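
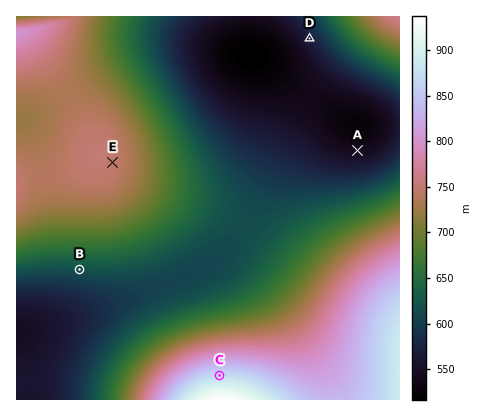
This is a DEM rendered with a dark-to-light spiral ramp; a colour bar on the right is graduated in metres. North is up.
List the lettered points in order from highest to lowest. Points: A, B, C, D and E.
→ C E B D A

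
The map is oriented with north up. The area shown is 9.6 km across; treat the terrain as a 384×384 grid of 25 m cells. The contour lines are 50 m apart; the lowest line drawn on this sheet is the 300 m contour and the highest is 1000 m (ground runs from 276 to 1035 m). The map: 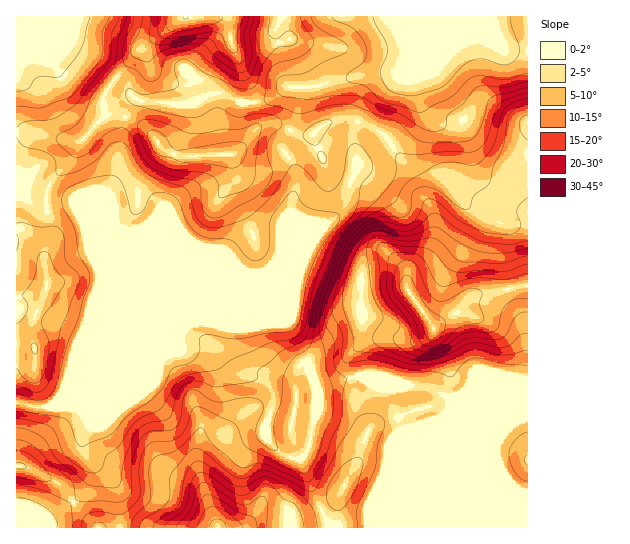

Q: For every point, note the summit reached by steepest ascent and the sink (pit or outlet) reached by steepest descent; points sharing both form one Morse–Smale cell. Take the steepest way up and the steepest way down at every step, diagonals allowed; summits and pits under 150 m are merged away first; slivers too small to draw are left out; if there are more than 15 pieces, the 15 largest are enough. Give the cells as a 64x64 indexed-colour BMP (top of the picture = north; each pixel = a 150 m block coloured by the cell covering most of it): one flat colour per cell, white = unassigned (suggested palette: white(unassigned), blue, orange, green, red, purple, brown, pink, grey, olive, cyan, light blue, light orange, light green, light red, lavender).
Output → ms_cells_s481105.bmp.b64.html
<image width="64" height="64" href="data:image/bmp;base64,Qk12CAAAAAAAAHYAAAAoAAAAQAAAAEAAAAABAAQAAAAAAAAIAAATCwAAEwsAABAAAAAAAAAA////ALR3HwAOf/8ALKAsACgn1gC9Z5QAS1aMAMJ34wB/f38AIr28AM++FwDox64AeLv/AIrfmACWmP8A1bDFAEREREREREMzMzMzMzMzMzMzMzMzMzMzMzMzMxERERERREREREREQzMzMzMzMzMzMzMzMzMzMzMzMzMzERERERFERERERERDMzMzMzMzMzMzMzMzMzMzMzMzMzMREREREUREREREREMzMzMzMzMzMzMzMzMzMzMzMzMzMxERERERREREREREQzMzMzMzMzMzMzMzMzMzMzMzMzMzERERERFEREREREQzMzMzMzMzMzMzMzMzMzMzMzMzMzMREREREURERERERDMzMzMzMzMzMzMzMzMzMzMzMzMzMxERERERREREREQzMzMzMzMzMzMzMzMzMzMzMzMzMzMzERERERFEREREQzMzMzMzMzMzMzMzMzMzMzMzMzMzMzMREREREURERERDMzMzMzMzMzMzMzMxETMzMzMzMzMzMxERERERRERERDMzMzMzMzMzMzMzMxEREzMzMzMzMzMzERERERFEREREQzMzMzMzMzMzMzMxERETMzMzMzMzMzMREREREURERERDMzMzMzMzMzMzMzERERMzMzMzMzMzMxERERERREREREMzMzMzMzMzMzMzMREREzMzMzMzMzMzERERERFEREREMzMzMzMzMzMzMzMzERETMzMzMzMzMzMREREREUREQzMzMzMzMzMzMzMzMzMRERMzMzMzMzMzMxERERERREREMzMzMzMzMzMzMzMzMxERETMzMzMzMzMzERERERFEREQzMzMzMzMzMzMzMzMzERERMzMzMzMzMxEREREREUREREMzMzMzMzMzMzMzMzEREREREzMzMRERERERERERREREQjMzMzMzMzMzMzMRERERERERERERERERERERERFERERCIzMzMzMzMzMzMREREREREREREREREREREREREUREREIiETMzMzMzMzMRERERERERERERERERERERERERRERERCIhETMzMzMzMxERERERERERERERERERERERERFEREREIiIRERMzMzMzEREREREREREREREREREREREREURERERCIiERERMzMzMRERERERERERERERERERERERERREREREIiIiIRERMzMRERERERERERERERERERERERERFEREREQiIiIiIREREREREREREREREREREREREREREREURERERCIiIiIiIRERERERERERERERERERERERERERERREREREQiIiIiIiIhERERERERERERERERERERERERERFERERERCIiIiIiIiIhEREREREREREREREREREREREREUREREREIiIiIiIiIiIiERERERERERERERERERERERERREREREQiIiIiIiIiIiIiERERERERERERERERERERERFERERERCIiIiIiIiIiIiIiEREREREREREREREREREREUREREREIiIiIiIiIiIiIiIRERERERERERERERERERERREREREQiIiIiIiIiIiIiIiERERERERERERERERERERFERERERCIiIiIiIiIiIiIiIhEREREREREREREREREREURERERCIiIiIiIiIiIiIiIiIRERERERERERERERERERREREREIiIiIiIiIiIiIiIiIiIRERERERERERERERERFEREREIiIiIiIiIiIiIiIiIiIiIREREREREREREREREUREREQiIiIiIiIiIiIiIiIiIiIiERERERERERERERERRCIiQiIiIiIiIiIiIiIiIiIiIiIhEREREREREREREREiIiIiIiIiIiIiIiIiIiIiIiIiIiERERERERERERERESIiIiIiIiIiIiIiIiIiIiIiIiIiIhERERERERERERERIiIiIiIiIiIiIiIiIiIiIiIiIiIiEREREREREREREREiIiIiIiIiIiIiIiIiIiIiIiIiIiIRERERERERERERESIiIiIiIiIiIiIiIiIiIiIiIiIiIhERERERERERERERIiIiIiIiIiIiIiIiIiIiIiIiIiIiEREREREREREREREiIiIiIiIiIiIiIiIiIiIiIiIiIiIRERERERERERERESIiIiIiIiIiIiIiIiIiIiIiIiIiIhERERERERERERERIiIiIiIiIiIiIiIiIiIiIiIiIiIiEREREREREREREREiIiIiIiIiIiIiIiIiIiIiIiIiIiIhERERERERERERESIiIiIiIiIiIiIiIiIiIiIiIiIiIiERERERERERERERIiIiIiIiIiIiIiIiIiIiIiIiIiIiIREREREREREREREiIiIiIiIiIiIiIiIiIiIiIiIiIiIiERERERERERERESIiIiIiIiIiIiIiIiIiIiIiIiIiIiIhERERERERERERIiIiIiIiIiIiIiIiIiIiIiIiIiIiIiIREREREREREREiIiIiIiIiIiIiIiIiIiIiIiIiIiIiIiIiERERERERESIiIiIiIiIiIiIiIiIiIiIiIiIiIiIiIiIhERERERERIiIiIiIiIiIiIiIiIiIiIiIiIiIiIiIiIiIREREREREiIiIiIiIiIiIiIiIiIiIiIiIiIiIiIiIiIhERERERESIiIiIiIiIiIiIiIiIiIiIiIiIiIiIiIiIiERERERERIiIiIiIiIiIiIiIiIiIiIiIiIiIiIiIiIiIhEREREREiIiIiIiIiIiIiIiIiIiIiIiIiIiIiIiIiIiERERERESIiIiIiIiIiIiIiIiIiIiIiIiIiIiIiIiIiIhERERER"/>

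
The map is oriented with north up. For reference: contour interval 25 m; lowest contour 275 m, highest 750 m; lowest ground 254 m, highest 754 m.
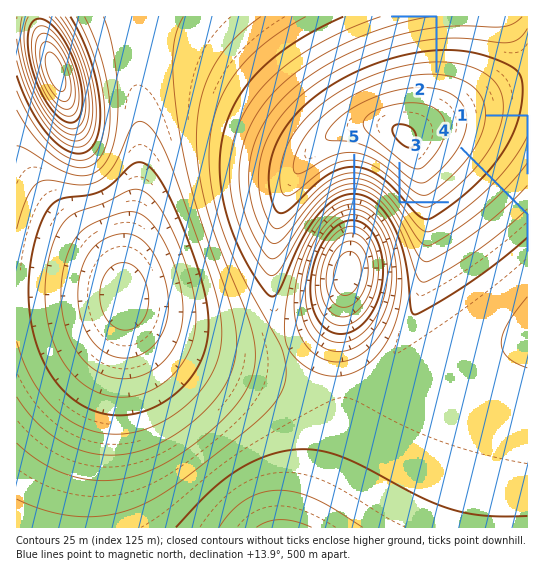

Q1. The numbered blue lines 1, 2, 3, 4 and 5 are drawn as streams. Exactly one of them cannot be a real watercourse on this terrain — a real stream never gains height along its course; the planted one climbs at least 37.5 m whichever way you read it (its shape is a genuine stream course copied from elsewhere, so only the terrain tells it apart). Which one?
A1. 3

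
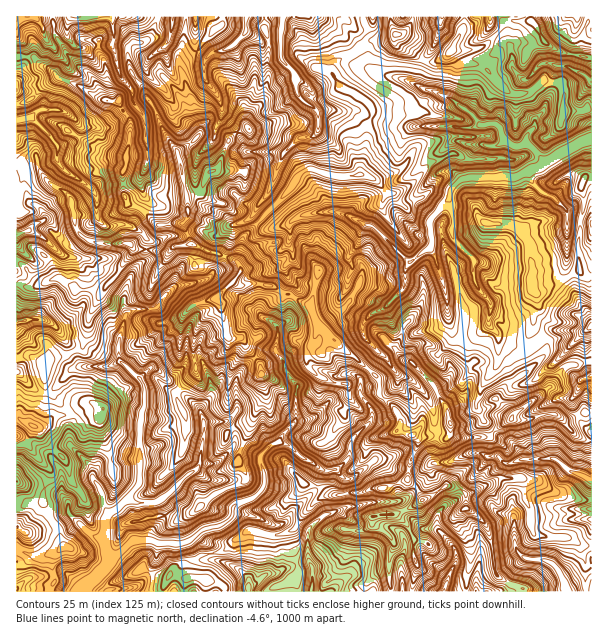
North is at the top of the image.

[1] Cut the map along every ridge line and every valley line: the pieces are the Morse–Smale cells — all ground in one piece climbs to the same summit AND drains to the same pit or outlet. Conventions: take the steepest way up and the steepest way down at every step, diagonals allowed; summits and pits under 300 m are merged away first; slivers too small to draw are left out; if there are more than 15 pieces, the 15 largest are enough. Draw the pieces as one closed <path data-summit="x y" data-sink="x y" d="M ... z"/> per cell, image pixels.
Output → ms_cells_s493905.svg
<path data-summit="216 297" data-sink="83 591" d="M192 244l-15 2-9 7-34-5-14 24-12 12-10 13-10 23 0 10-4 15-7 5-15 6-11 2-7 5 2 32-2 7-8 14-4 9-16-6 0 172 395 1 3-14 4-11-4-10 0-20-6-12-12-10 26-15-4-11-10-9 1-15 9-19 0-6-5-6-9-1-6-4 2-12-8-12-12-9-1-16-49-44-14-15-8-17-17-9-10-3-8-6-16-3-21 0-2-2 7-11-1-6-4-4z"/><path data-summit="216 297" data-sink="591 138" d="M591 16l-60 0-1 4-3 2-12 0-3-6-47 0-2 13-11 21-6 6-12 6-9-1-20-12-7-7-2-8-9 6-18 2-16 12-14 6-8 11 6 12 5 5 21 10 9 9 1 4-6 15 0 17-7 31-7 2-18 0-21-7-12 3-14 20-46 47-4 18 3 13-7 11 5 3 18-1 16 3 8 6 10 3 17 9 8 17 14 15 49 44 0 13 13 12 6 9 0 15 6 4 18 5 25 0 5-14 15 0 27-9 16 5 2-3-1-3-15-16 14-16 15-9 21-20 0-11-12-12 0-15 4-10-2-11-2-3 29-11 16-10 5 6 8 0z"/><path data-summit="216 297" data-sink="284 17" d="M362 16l-138 0-2 8-17 15-5 8-20 16 7 29 5 7 2 15 6 14-1 7-21 17 10 58 0 5-6 10 9 19 46 18 5-23 46-47 14-20 12-3 21 7 18 0 7-2 7-31 0-17 6-15-1-4-9-9-21-10-5-5-6-12 8-11 14-6 13-11 8-3 14-1-14-1z"/><path data-summit="216 297" data-sink="566 588" d="M587 412l-17 8-7 0-9-6-8 0-16 6-18-2-14 9-10 11-30 0-5-2-3-6-3 8-25 0-8-4 4 6 0 6-9 19-1 15 10 9 4 10 7-1 17-12 9 1 11 7 0 13 11 9 10 11 9 48 11 8 14 5 3 4 67 0 1-178z"/><path data-summit="216 297" data-sink="75 17" d="M222 16l-206 1 1 39 18 2 6 8 9 2 10 11 18 6 24 15 18 2 2 9 8 9-2 29-2 7 0 11-4 4 2 24 4 9 12 4 18 16 25-1 5-8-1-20-9-43 13-8 9-12-20-69 14-9 11-15 17-15z"/><path data-summit="216 297" data-sink="17 120" d="M30 56l-14 1 0 105 7 1 9-5 5 1 5 15 11 12 12 6 5 5 6 31 8 10 6 3 12 3 21-2 6 2 5 4 21 2 7 3 6 0 9-7 12-2-1-8-6-13-24 1-18-16-13-5-3-8-2-24 4-4 0-11 2-7 2-29-8-9-2-9-18-2-21-14-21-7-10-11-9-2-6-8z"/><path data-summit="216 297" data-sink="591 326" d="M579 270l-16 10-29 11 2 3 2 9-4 12 0 15 12 12 0 11-21 20-15 9-14 16 19 22 15 0 16-6 8 0 9 6 7 0 15-8 7 1 0-135-8-2z"/><path data-summit="216 297" data-sink="75 17" d="M36 158l-20 6 0 120 16 4 21-10 7 0 15 11 27 3 18-20 13-23-4-5-6-2-21 2-18-6-8-10-6-31-5-5-12-6-11-12z"/><path data-summit="216 297" data-sink="444 591" d="M450 486l-4 0-17 12-33 17 12 10 6 12 0 20 4 10-4 11-2 13 110 1-1-4-14-5-11-8-9-48-10-11-11-9 0-13z"/><path data-summit="216 297" data-sink="17 321" d="M60 278l-7 0-21 10-16-3 0 132 16 9 12-24 0-39 7-5 15-3 18-10 6-30 12-21-1-2-6-2-20-1z"/><path data-summit="216 297" data-sink="83 591" d="M464 16l-72 0-1 8 7 18 7 7 20 12 9 1 12-6 6-6 11-21z"/><path data-summit="216 297" data-sink="83 591" d="M498 415l-31 9-15 0-1 10 7 4 30 0 10-11 12-7-1-2z"/><path data-summit="216 297" data-sink="75 17" d="M390 16l-28 1 6 15 6 6 15 0 7-3-5-11z"/>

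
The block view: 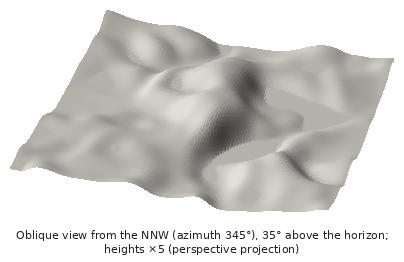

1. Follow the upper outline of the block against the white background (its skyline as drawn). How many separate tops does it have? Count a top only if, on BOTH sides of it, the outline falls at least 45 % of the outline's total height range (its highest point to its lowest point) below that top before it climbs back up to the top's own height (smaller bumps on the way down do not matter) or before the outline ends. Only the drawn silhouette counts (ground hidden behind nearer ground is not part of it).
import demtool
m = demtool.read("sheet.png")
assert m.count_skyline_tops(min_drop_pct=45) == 0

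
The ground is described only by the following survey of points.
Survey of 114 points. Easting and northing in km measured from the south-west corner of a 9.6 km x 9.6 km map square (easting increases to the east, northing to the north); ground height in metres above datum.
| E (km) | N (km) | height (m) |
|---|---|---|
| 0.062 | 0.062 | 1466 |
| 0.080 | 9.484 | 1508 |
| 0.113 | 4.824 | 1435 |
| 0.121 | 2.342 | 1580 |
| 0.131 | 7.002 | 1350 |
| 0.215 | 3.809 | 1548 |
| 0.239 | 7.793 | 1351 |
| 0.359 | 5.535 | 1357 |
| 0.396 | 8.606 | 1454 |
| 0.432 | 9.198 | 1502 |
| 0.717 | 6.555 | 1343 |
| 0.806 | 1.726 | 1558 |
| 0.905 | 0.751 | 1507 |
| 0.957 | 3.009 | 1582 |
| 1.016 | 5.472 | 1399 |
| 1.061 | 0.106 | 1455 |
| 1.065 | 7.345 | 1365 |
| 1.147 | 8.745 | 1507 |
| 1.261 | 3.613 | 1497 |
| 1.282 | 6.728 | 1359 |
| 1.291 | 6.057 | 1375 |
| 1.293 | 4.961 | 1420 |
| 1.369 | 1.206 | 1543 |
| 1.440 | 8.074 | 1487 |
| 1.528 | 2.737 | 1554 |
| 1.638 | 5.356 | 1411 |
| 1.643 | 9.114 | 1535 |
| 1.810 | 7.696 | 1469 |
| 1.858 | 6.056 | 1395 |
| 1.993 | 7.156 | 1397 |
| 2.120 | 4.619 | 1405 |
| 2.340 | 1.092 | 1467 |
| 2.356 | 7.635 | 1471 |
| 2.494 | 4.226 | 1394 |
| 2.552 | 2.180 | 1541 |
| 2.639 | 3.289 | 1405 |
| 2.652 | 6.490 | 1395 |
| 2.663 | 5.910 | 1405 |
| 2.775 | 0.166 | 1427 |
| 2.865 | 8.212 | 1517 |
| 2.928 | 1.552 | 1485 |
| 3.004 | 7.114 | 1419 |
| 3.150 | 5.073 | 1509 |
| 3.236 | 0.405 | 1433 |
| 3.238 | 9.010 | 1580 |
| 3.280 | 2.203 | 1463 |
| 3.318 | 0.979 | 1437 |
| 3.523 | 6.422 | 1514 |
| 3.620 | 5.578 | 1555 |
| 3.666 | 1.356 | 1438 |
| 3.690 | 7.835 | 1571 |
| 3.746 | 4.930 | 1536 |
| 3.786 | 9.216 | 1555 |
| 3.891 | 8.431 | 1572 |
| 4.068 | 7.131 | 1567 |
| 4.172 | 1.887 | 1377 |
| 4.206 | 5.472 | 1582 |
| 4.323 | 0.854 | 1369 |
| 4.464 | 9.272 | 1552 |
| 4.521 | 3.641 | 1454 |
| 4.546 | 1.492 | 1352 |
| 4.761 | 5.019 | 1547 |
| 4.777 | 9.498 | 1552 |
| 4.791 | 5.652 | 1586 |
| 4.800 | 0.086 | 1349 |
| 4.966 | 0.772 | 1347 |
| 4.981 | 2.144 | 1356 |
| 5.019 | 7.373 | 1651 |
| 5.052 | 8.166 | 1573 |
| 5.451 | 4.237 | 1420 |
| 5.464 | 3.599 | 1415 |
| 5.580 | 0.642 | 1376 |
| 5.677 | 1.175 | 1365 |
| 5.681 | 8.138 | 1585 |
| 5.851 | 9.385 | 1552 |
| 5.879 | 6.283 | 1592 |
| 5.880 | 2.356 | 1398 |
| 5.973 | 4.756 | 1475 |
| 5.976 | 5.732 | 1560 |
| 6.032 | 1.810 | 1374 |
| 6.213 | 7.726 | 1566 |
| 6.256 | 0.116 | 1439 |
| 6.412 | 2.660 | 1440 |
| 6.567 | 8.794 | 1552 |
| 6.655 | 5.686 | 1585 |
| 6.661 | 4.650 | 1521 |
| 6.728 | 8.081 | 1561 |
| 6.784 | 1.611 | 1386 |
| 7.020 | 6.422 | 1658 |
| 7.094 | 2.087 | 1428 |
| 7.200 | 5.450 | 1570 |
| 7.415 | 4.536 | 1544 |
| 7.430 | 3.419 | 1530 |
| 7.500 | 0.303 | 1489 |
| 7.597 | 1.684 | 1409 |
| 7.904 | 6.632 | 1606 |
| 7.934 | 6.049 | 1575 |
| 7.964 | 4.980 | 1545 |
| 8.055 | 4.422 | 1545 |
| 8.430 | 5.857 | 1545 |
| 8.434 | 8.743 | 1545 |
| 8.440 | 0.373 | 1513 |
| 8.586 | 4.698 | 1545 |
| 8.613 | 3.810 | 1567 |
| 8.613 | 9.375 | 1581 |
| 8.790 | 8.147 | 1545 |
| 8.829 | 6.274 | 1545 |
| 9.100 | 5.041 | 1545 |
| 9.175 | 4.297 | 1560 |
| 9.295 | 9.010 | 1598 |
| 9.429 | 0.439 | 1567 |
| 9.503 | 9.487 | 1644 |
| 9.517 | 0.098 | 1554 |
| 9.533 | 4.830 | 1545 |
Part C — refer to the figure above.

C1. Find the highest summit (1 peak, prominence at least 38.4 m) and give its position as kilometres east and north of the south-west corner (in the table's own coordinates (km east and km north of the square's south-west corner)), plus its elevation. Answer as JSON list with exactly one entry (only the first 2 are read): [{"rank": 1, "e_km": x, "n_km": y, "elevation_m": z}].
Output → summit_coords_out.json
[{"rank": 1, "e_km": 6.91, "n_km": 6.49, "elevation_m": 1659}]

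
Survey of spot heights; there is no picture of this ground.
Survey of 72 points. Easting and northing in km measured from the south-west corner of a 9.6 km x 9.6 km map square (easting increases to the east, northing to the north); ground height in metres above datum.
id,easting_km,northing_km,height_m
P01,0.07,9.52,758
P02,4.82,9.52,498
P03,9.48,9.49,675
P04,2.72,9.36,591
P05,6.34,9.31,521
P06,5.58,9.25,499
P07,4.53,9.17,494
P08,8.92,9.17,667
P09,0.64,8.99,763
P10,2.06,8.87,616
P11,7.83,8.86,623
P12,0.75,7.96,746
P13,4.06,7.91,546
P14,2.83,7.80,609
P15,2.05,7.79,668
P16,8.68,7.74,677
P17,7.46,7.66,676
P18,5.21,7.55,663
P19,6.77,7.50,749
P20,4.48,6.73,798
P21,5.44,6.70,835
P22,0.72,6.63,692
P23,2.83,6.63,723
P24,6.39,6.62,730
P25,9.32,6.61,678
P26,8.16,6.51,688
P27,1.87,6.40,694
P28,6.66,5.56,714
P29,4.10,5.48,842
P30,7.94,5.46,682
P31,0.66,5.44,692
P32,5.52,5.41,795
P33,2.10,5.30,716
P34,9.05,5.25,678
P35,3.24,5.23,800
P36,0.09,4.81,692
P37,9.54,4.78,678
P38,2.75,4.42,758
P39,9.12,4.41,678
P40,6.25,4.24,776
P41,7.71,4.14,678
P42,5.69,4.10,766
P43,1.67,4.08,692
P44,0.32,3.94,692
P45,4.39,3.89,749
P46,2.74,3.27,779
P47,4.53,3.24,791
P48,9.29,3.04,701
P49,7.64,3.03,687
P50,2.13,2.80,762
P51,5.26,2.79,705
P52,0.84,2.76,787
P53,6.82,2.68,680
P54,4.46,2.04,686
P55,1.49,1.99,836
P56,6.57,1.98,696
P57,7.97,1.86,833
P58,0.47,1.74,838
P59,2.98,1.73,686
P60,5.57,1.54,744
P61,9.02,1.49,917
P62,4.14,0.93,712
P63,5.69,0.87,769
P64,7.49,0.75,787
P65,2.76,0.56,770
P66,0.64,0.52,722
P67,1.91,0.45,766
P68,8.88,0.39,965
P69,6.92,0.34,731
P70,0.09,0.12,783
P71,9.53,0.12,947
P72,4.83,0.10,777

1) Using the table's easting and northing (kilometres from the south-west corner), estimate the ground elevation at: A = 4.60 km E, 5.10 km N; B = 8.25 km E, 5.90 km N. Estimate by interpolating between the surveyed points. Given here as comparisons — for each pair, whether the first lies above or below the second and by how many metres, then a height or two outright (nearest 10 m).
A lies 160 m above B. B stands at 680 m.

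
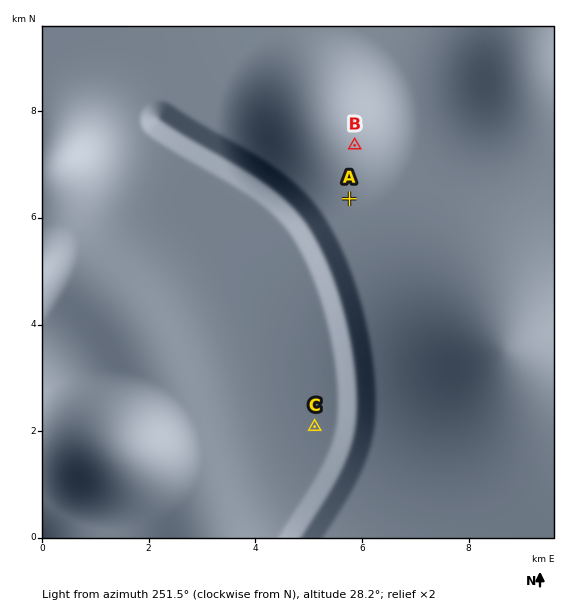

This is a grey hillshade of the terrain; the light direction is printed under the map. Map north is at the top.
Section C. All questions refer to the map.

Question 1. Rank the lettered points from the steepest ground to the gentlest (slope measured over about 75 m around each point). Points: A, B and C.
B A C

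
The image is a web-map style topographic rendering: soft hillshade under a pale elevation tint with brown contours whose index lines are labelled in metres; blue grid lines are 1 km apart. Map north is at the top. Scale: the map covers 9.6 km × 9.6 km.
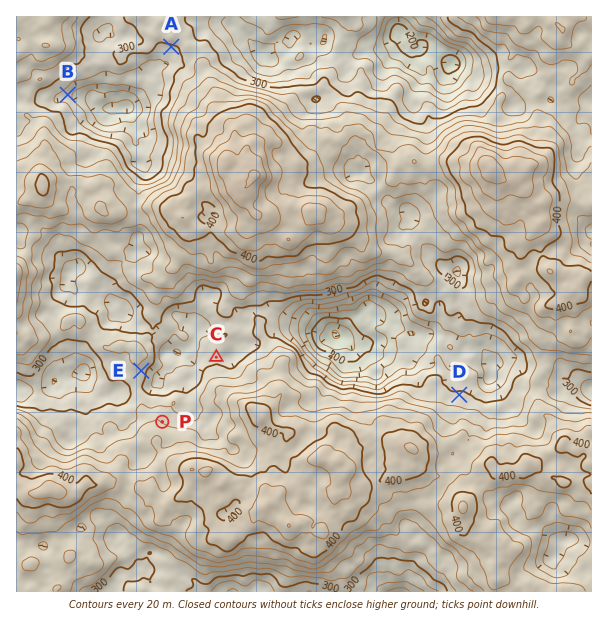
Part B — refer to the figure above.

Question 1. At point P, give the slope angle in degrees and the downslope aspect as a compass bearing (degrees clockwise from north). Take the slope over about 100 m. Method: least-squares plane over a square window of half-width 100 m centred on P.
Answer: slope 5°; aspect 30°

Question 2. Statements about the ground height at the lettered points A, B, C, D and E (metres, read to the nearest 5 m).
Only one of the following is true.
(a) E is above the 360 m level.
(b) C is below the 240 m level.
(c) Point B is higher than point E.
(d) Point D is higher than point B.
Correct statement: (d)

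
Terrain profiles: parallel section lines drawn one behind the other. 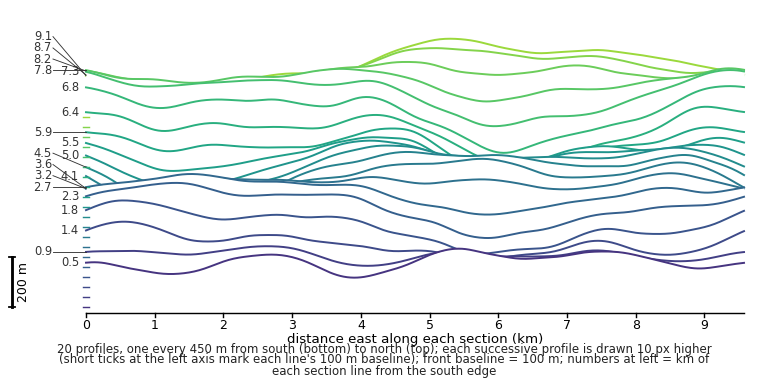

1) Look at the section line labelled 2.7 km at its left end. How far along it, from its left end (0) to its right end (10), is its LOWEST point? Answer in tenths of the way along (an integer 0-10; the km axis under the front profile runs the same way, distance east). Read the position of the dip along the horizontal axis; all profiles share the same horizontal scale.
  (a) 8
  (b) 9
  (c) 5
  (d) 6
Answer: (d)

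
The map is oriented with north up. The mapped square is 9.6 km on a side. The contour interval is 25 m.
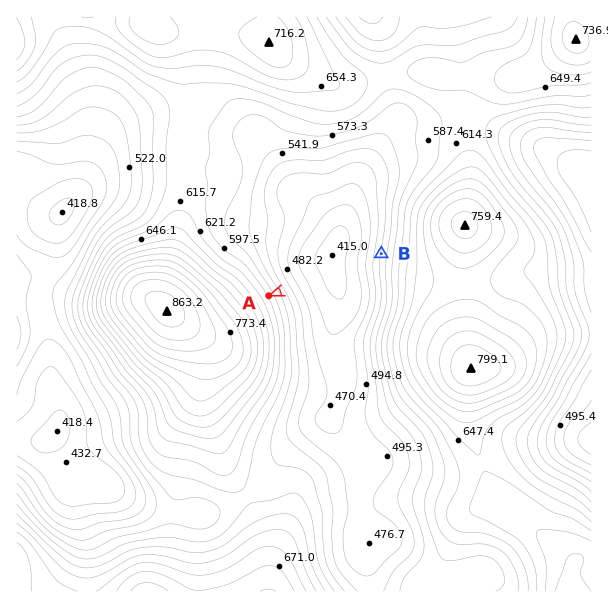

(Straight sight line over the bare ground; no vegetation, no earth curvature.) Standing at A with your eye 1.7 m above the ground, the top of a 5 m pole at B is visible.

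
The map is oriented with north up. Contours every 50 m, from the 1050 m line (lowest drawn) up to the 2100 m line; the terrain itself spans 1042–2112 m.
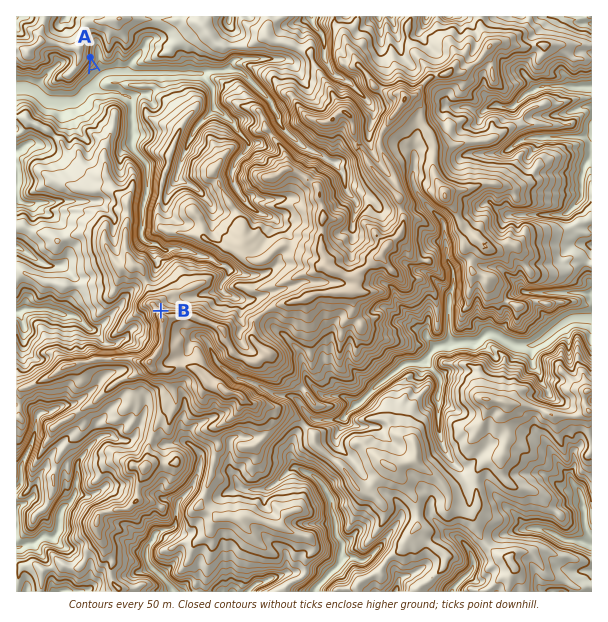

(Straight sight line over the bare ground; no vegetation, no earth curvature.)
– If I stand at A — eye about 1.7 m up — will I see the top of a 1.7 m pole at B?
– Yes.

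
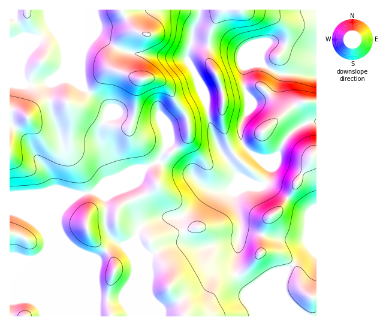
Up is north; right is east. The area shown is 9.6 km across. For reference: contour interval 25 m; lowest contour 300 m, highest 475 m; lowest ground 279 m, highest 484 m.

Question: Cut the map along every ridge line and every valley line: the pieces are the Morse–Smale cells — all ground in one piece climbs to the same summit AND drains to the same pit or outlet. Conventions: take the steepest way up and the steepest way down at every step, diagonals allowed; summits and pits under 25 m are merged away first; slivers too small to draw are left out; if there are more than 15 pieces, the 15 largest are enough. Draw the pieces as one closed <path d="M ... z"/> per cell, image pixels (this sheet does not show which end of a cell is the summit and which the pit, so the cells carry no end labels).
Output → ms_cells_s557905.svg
<path d="M316 10l-230 0 0 35-4 14 1 24 5 9 20 15-3 12-5 11-1 11 10 19 4 16 3 1 23-9 7 0 13-7 16 8 16 5 12 12 8 4-29 27-23 1-20 10-2 11 2 9 0 68 46 0 3-4 14-6 6-5 11-21 24-8 18-18 0-15 7-20 14-12 30-50 4-2 0-33-10 1-13 8-8 9-6 13-8 4-15 0-6-5-9-12 0-13 7-16 0-15 6 5 11-5 8-9 7-13 36 2z"/><path d="M159 161l-12 6-8 6-47 20-82 2 0 121 129 0 0-68-2-9 2-11 20-10 23-1 29-26-8-5-12-12-16-5z"/><path d="M85 10l-75 0 0 184 82-1 47-20 6-5-6 0-24 9-14-31-2-13 9-26-24-20-2-28 4-14z"/><path d="M316 155l-4 2-30 50-14 12-7 20 0 12-4 7-14 14-24 8-11 21-6 5-14 6-2 4 130 0z"/><path d="M305 74l-25 0-7 13-8 9-10 5-7-5 0 15-7 13 0 13 4 10 11 10 15 0 6-2 8-15 8-9 13-8 10-2 0-45z"/>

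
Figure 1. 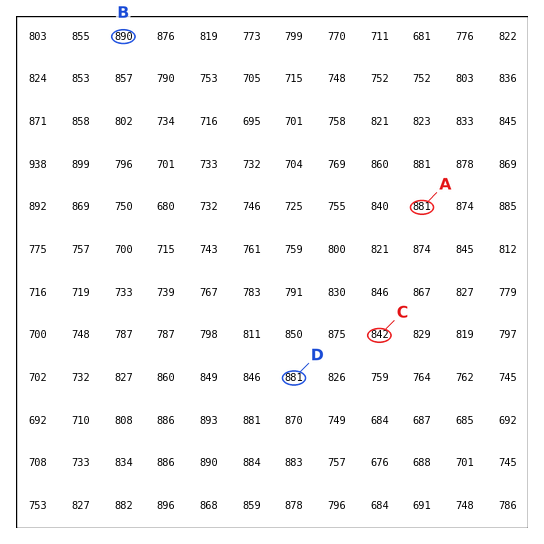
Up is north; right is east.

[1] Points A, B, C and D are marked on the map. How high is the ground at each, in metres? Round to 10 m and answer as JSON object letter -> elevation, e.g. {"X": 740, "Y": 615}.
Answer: {"A": 880, "B": 890, "C": 840, "D": 880}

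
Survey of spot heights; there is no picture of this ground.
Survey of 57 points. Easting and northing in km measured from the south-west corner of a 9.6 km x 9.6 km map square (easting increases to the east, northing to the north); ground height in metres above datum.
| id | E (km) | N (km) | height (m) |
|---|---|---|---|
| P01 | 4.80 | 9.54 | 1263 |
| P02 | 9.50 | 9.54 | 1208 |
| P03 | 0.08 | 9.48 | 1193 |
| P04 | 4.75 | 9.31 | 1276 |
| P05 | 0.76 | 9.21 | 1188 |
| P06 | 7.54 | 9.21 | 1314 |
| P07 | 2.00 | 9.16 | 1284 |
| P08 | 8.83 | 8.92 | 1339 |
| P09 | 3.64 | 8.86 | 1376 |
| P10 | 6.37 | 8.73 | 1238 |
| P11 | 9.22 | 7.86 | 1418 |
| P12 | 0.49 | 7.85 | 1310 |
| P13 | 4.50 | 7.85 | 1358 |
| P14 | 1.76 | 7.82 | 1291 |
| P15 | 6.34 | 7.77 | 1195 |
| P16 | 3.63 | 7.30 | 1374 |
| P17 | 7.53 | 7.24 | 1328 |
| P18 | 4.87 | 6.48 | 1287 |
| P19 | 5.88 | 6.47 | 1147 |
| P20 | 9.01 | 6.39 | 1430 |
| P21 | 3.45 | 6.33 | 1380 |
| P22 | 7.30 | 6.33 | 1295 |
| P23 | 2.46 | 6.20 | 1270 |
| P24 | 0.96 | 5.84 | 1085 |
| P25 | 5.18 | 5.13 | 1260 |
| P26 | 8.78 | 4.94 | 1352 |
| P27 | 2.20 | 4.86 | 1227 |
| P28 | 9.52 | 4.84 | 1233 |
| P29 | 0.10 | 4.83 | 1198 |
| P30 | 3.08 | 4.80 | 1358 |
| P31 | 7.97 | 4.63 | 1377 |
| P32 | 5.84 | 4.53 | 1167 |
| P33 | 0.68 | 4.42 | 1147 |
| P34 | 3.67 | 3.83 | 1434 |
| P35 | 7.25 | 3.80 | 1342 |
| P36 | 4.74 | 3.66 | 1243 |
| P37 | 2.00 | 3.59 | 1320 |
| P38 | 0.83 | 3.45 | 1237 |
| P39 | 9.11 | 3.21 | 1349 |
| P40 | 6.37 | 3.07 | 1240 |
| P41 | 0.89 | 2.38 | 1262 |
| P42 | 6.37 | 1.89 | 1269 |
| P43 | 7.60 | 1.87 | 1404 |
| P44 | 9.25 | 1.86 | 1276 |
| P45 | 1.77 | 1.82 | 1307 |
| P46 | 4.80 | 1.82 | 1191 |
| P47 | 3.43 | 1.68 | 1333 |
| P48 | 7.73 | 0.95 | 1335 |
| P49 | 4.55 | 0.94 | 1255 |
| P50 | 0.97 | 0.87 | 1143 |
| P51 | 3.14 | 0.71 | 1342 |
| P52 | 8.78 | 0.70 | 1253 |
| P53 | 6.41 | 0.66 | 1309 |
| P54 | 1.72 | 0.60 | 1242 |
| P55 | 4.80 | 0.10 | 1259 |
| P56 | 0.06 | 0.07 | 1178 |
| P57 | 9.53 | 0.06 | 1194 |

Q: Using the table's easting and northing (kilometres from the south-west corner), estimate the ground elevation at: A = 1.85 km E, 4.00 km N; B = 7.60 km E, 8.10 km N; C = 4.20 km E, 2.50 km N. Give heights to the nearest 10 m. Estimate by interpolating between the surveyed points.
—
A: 1260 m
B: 1340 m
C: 1270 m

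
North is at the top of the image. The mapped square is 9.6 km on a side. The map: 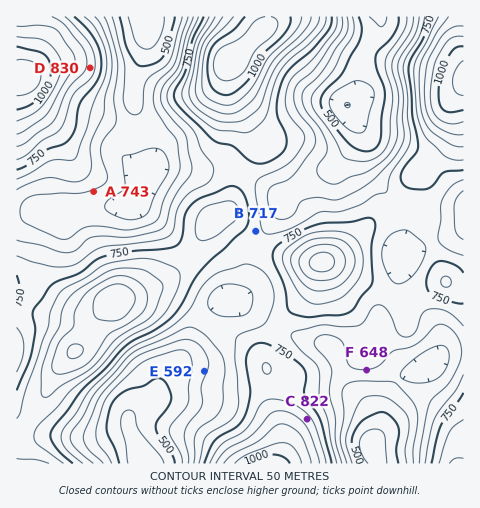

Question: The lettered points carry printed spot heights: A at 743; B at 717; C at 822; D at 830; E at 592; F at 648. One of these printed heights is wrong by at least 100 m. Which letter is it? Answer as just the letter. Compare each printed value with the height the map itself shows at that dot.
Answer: A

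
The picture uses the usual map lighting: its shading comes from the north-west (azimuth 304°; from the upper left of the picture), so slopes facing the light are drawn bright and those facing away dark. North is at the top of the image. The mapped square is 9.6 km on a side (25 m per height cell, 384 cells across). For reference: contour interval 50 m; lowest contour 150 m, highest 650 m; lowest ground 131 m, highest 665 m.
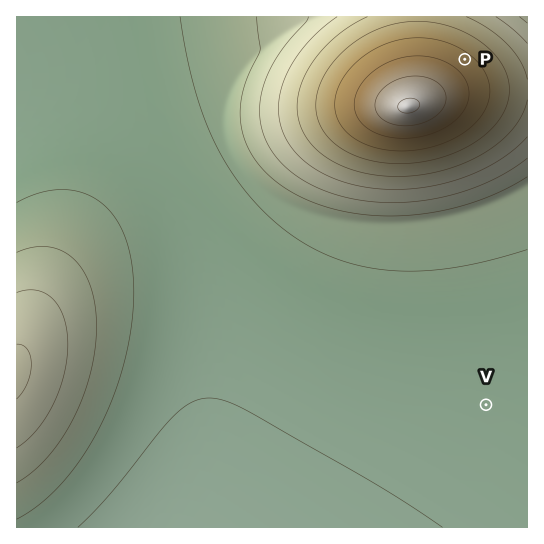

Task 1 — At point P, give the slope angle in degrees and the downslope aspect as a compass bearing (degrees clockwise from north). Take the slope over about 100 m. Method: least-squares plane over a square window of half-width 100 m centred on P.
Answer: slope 8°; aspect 38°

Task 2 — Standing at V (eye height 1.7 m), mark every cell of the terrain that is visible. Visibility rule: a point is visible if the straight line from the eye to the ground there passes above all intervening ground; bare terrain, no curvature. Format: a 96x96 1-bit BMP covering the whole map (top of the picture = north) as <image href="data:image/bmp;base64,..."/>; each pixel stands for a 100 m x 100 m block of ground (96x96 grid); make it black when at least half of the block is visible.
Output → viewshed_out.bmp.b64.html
<image width="96" height="96" href="data:image/bmp;base64,Qk2+BAAAAAAAAD4AAAAoAAAAYAAAAGAAAAABAAEAAAAAAIAEAAATCwAAEwsAAAIAAAAAAAAA////AAAAAAD//////////////////////////////////////////////////////////////////////////////////////////////////////////////////////////////////////////////////////4///////////////AB/////////////+AAH////////////8AAB////////////8AAAf///////////8AAAH///////////4AAAD///////////4AAAB///////////4AAAA///////////4AAAA///////////4AAAAf//////////4AAAAf//////////4AAAAf//////////4AAAAf//////////4AAAAf//////////wAAAAf//////////wAAAAf//////////wAAAAf//////////wAAAAf//////////wAAAA/////9/////wAAAA/////9/////wAAAA/////9/////wAAAB/////9/////wAAAB/////8/////wAAAD/////8/////wAAAD/////8/////wAAAD/////8f////wAAAH/////8f////gAAAH/////8f////gAAAH/////8P////gAAAH/////8P////gAAAP/////8P////gAAAP/////8H////AAAAP/////8H////AAAAP/////8D////AAAAP/////8D///+AAAAf/////8B///+AAAAf/////8B///+AAAAf/////8B///8AAAAf/////8A///8AAAAf/////8A///4AAAAf/////8Af//4AAAAf/////8Af//wAAAAf/////8AP//wAAAAf/////8AH//gAAAAf/////8AH//gAAAAf/////8AD//AAAAAf/////8AD/+AAAAAf/////8AB/8AAAAB//////8AA/4AAAAH//////8AAfwAAAAf//////8AAfgAAAA///////8AAPAAAAD///////8AAAAAAAH///////8AAAAAAAP///////8AAAAAAAH///////8AAAAAAAB///////8AAAAAAAAf//////8AAAAAAAAP//////8AAAAAAAAD//////8AAAAAAAAA//////8AAAAAAAAAf/////8AAAAAAAAAH/////8AAAAAAAAAB/////8AAAAAAAAAAf////8AAAAAAAAAAH////8AAAAAAAAAAB////8AAAAAAAAAAAP///8AAAAAAAAAAAD///wAAAAAAAAAAAAAAAAAAAAAAAAAAAAAAAAAAAAAAAAAAAAAAAAAAAAAAAAAAAAAAAAAAAAAAAAAAAAAAAAAAAAAAAAAAAAAAAAAAAAAAAAAAAAAAAAAAAAAAAAAAAAAAAAAAAAAAAAAAAAAAAAAAAAAAAAAAAAAAAAAAAAAAAAAAAAAAAAAAAAAAAAAAAAAAAAAAAAAAAAAAAAAAAAAAAAAAAAAAAAAAAAAAAAAAAAAAAAAAAAAAAAAAAAAAAAAAAAAAAAAAAAAAAAAAAA="/>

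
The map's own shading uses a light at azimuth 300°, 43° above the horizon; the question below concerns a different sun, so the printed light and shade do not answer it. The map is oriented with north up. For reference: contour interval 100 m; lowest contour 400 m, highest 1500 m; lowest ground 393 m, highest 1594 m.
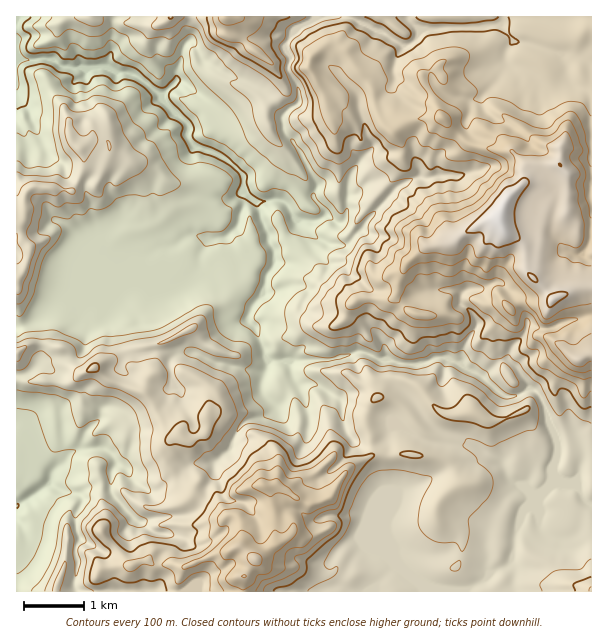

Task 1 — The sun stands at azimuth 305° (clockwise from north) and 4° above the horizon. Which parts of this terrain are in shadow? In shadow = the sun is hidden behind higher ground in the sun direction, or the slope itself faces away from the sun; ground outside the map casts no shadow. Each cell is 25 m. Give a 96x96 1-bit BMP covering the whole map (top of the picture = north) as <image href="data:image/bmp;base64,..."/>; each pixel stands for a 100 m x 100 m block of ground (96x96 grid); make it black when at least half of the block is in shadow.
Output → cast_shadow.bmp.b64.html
<image width="96" height="96" href="data:image/bmp;base64,Qk2+BAAAAAAAAD4AAAAoAAAAYAAAAGAAAAABAAEAAAAAAIAEAAATCwAAEwsAAAIAAAAAAAAA////AAAAAAAB////z///////+AAB5//fz///////8AAB5//fw///////8AAA45/Pwf//////+AAA4B8H+f//////+AAA4AMAnP//////+AAA4DGAHH///////+AA4PAAAB////////AAcfgAA4////////AAY/gAAQP//////+AAY/nAMAP//////8AAQfAAMAP//////4AAQef4ABv///v//4AAYMf+AB////v//wAAIMAOAB////v//gPwAYAGD58P//n//B/4AYADB/gH//j//P9+AwADgHsH//w/+/8eA4ABwA3j//8H//8OA4AR8A55//8D//8PA4A/+A4d//+B//8HA4B//A8Of/9z//8DgAB//A8HH/wD//8B4yB//g8HgAAH//8BfyA//wsDDAAf//8BNyAD/w+DHg4///8BP+AI//+CH8z///8BP+gM//2GH/v///8B3/wA//2GH/H///8H3/wA///GH+AQH/8///6AP//AH4ADh/////3AP/+AHwAH//////v4P/+ABgIH//////P4P/8CAA8P//v//+PwP/8CAAf///8fv/PgH/4AAAf/////H+HAf/wAAf///9//B8DB//gAD////4f+I8D///9//////gP98AD//////////wB58Af//9+P/////wAQP8D//8v//////wAA//g//4H//////gcD//8P/4AP//////9////D/8AD///////////x/4AB/////v/////4/4AB/wP//v/////+/8AA+7//vH///////+AAcf///n////////AAAf///h////////gAAP///If///////gABP//+f9///////gAAP//8f9///////wAAH//8f8///////wAAH//8/8///////wAAD////8///////gAAB////8f//////gAAAf///8///////gBAAB8f/9///////IBgAA8f/9///////cA4AAMf/9//////+/gYAAAf/9//////8/7cAAAf/9//////87zOAAAf+9///////5zHAAAf+9///////znjgAAP88///////3jh8AAH88SP////n3z//ggDw8AP////jvz///wBg8AH///HBf////8AA8AH///GAf/////gA9AH///OAff////wB9AH///8A+P/v//wB8AHP//8A+H/v/eGB8AHP//4B+H///cCB8AAP//wB8H+f/8AA8AYP/8AD4H8ff4AA8AYP/8ADwH8PPwAA8AYf/8ADwH4CHwAA8AAf/4ADwH4ADwAAcAwP/4QD8P4AA+AAMAQD/zwB+P4AB/8AAAAB//gA/P7AP/4AAAwA//AAefzgf/4AAD4f//B8+/jg//wAAD///+P7+/Hw3/wAAC//////9/Bwn/wCAD//////9+BwH/4AAf//////9+dwH/4AA///////894wA/wAAf/////v8Z4QAD4DcH//P///8A4PAA4AMB//v/P/8BIPAAAAMh//n+H/+Bjmf+AAAB/4D8H//AvH//wAAAD4A4H//A/4//gAA="/>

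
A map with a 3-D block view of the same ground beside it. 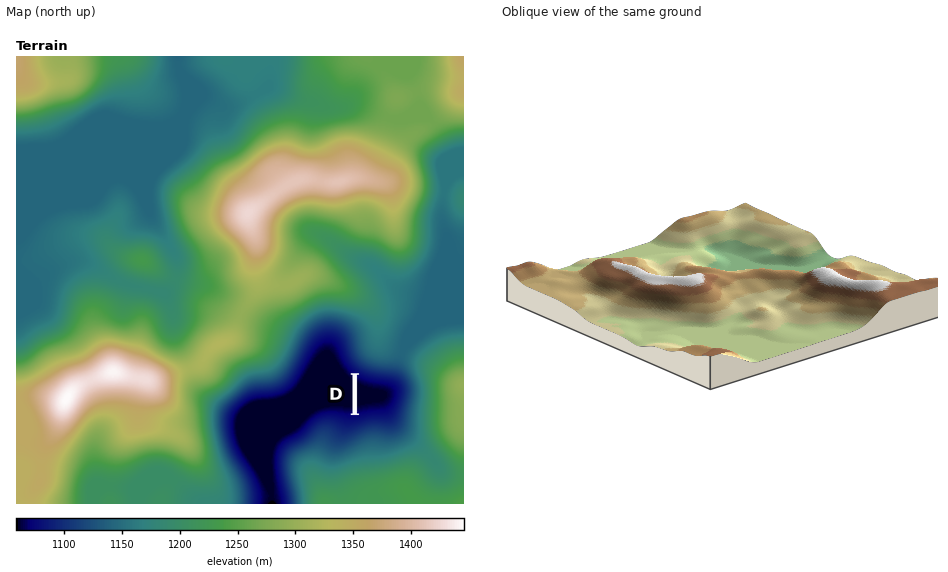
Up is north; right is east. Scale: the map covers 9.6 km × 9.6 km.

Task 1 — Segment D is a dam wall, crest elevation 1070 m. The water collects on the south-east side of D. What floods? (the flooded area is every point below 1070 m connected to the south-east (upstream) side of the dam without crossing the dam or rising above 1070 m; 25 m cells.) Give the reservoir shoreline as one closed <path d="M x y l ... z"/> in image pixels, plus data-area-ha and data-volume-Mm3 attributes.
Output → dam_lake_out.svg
<path d="M357 376l0 37 18-3 10 0 5-5 4-5 1-9-5-6-21-3-7-3-5-3z" data-area-ha="47" data-volume-Mm3="3.23"/>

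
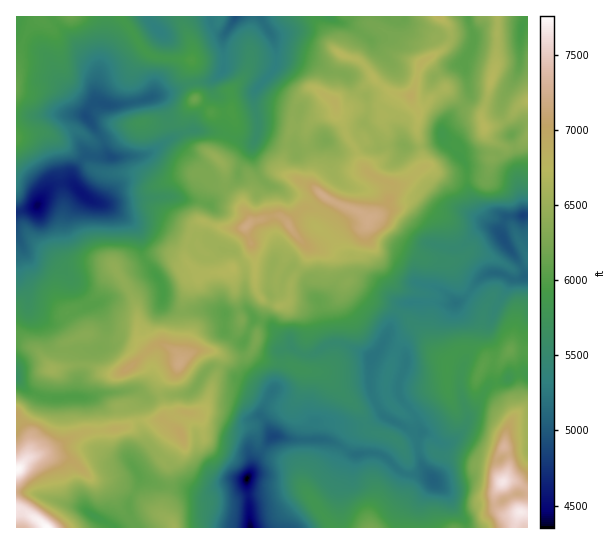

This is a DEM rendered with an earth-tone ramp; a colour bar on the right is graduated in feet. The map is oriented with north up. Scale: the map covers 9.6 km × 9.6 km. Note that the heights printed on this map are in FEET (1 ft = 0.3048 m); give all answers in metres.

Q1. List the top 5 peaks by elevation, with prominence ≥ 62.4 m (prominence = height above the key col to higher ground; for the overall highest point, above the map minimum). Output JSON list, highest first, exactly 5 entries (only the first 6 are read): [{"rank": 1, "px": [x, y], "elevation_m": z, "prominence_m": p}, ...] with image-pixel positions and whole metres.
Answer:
[{"rank": 1, "px": [503, 482], "elevation_m": 2335, "prominence_m": 119}, {"rank": 2, "px": [323, 195], "elevation_m": 2201, "prominence_m": 277}, {"rank": 3, "px": [246, 226], "elevation_m": 2191, "prominence_m": 87}, {"rank": 4, "px": [179, 363], "elevation_m": 2190, "prominence_m": 212}, {"rank": 5, "px": [181, 433], "elevation_m": 2129, "prominence_m": 95}]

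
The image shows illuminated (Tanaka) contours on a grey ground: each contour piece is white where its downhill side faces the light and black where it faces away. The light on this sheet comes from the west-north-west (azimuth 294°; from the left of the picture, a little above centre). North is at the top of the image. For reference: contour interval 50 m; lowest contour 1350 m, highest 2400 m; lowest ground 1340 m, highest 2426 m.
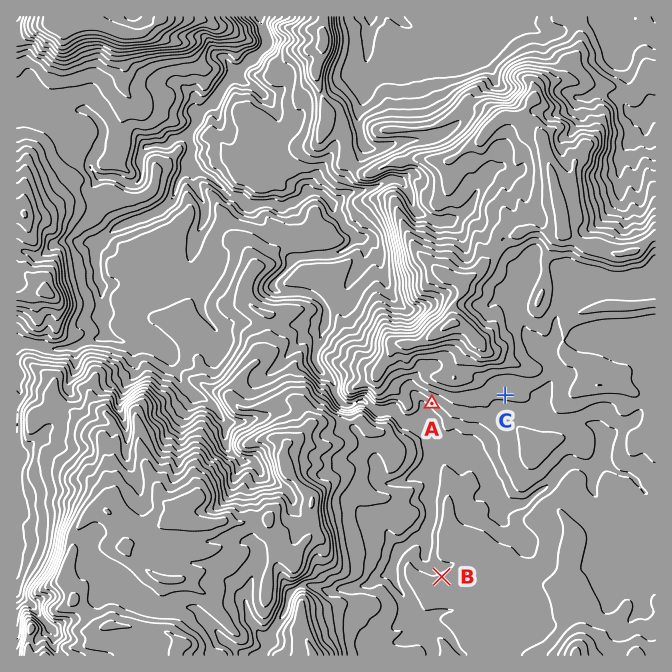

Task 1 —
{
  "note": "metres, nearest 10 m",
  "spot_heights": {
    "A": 1830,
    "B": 1860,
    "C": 1910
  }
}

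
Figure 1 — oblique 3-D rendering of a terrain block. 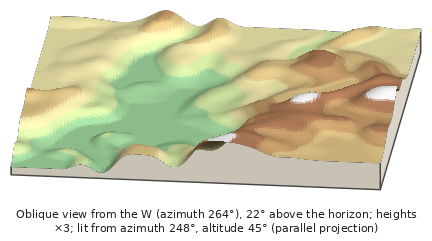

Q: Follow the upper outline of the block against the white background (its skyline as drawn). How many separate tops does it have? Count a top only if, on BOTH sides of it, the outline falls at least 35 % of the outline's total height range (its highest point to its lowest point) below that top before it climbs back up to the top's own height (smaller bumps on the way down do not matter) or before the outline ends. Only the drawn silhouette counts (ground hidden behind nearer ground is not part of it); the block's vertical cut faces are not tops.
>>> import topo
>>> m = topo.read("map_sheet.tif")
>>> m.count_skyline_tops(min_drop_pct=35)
0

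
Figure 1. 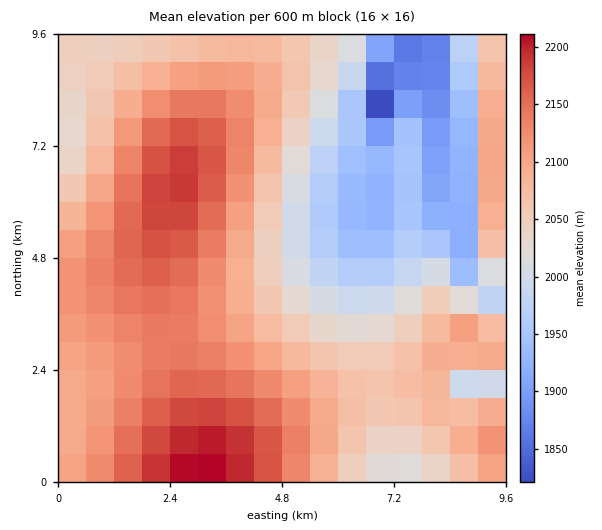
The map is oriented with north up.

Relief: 1800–2210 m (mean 2070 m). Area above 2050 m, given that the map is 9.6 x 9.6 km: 59.3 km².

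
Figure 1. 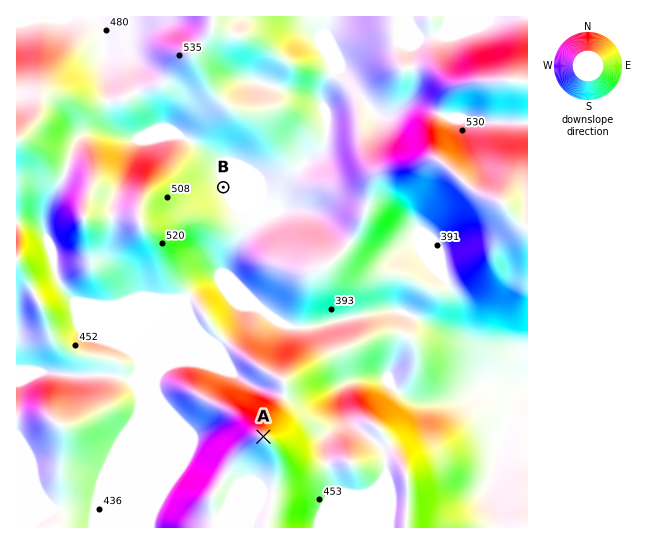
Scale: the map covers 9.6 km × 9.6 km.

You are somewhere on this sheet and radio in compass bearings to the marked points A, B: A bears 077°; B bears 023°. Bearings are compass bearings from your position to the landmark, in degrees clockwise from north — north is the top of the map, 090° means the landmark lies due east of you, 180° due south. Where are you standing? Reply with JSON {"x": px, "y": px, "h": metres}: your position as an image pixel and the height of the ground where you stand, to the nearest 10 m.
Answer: {"x": 102, "y": 474, "h": 440}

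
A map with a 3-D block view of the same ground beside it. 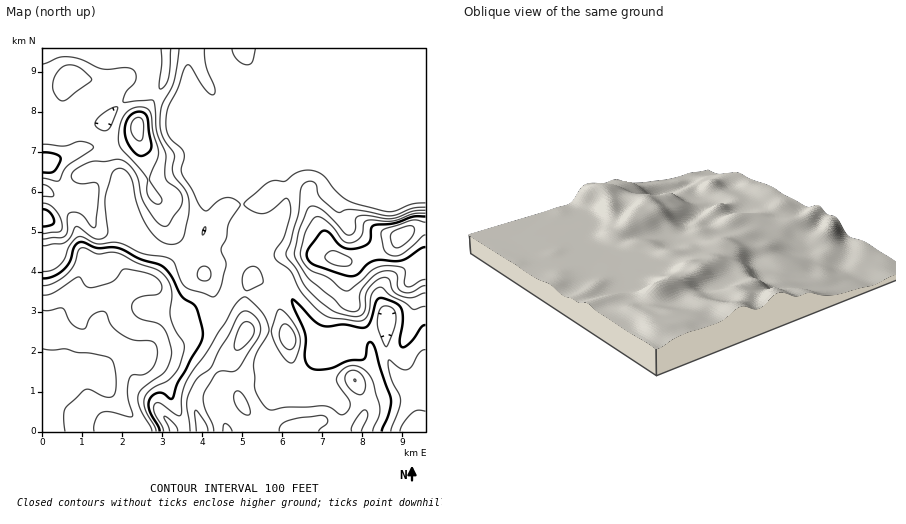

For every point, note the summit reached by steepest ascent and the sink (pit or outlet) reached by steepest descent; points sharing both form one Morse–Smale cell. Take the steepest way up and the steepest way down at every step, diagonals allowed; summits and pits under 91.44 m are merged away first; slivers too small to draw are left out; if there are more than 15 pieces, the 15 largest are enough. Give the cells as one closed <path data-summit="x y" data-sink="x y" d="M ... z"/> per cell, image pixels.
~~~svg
<path data-summit="138 126" data-sink="42 372" d="M216 48l-174 0 0 324 48-3 8 4 20-18 8-1 16 5 12-12 20-4 6-4 12-12 25-9-3-8-1-18-8-16 0-12 4-14 9-16 3-20 7-8 14-2 0-24 9-12 11-10 16-4-5-4-13-28-19-20-22-40z"/><path data-summit="402 236" data-sink="416 432" d="M298 188l-20 2-20 13-16 1 5 24 10 12-16 16-9 22-1 12-6 18-8 10 11 10 17 6-13 24 3 28 7 18 16 18 10 5 22 4 32-10 12 8 20 1 2-2 2 4 68 0 0-162-7-4-17-24-2-6-6 8-10 5-34 12-14-2-7-9-23-58z"/><path data-summit="402 236" data-sink="42 372" d="M426 48l-208 0 1 14 22 40 19 20 13 28 5 4-16 4-18 18-3 8 1 20 16-1 16-12 8-2 20 0 6 7 2 10 16 32 3 12 7 9 14 2 34-12 10-5 8-9-1 5 3 6 15 20 7 4z"/><path data-summit="402 236" data-sink="42 372" d="M218 319l-26 8-14 14-24 6-12 12-16-5-8 1-20 18-8-4-48 3 0 60 315 0-1-4-2 2-20-1-12-8-32 10-22-4-14-8-9-9-5-10-8-32 2-16 11-18-17-6z"/><path data-summit="138 126" data-sink="416 432" d="M242 204l-14 2-5 4-3 6-2 18-9 16-4 14 0 12 8 16 1 18 4 8 7-10 6-18 1-12 9-22 16-16-10-12z"/><path data-summit="402 236" data-sink="42 372" d="M252 277l-7 17 2 36 33 1 6 4-5-21-10-24z"/>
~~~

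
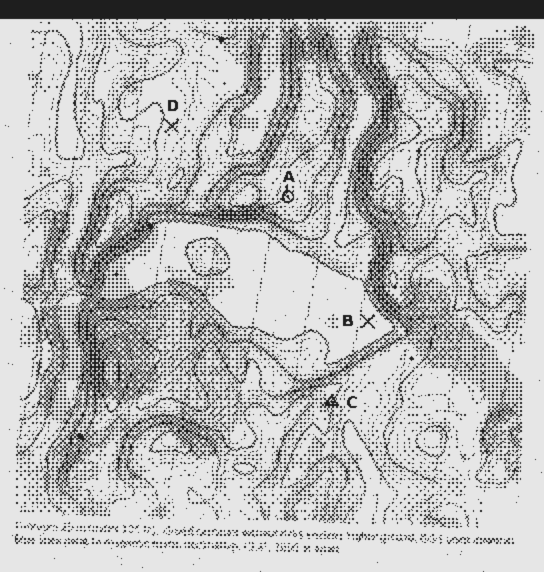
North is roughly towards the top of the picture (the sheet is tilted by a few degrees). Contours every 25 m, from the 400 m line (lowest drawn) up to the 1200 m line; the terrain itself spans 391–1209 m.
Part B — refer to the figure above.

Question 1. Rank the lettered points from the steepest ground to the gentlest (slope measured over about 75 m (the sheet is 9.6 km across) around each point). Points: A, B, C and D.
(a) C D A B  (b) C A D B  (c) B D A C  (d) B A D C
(b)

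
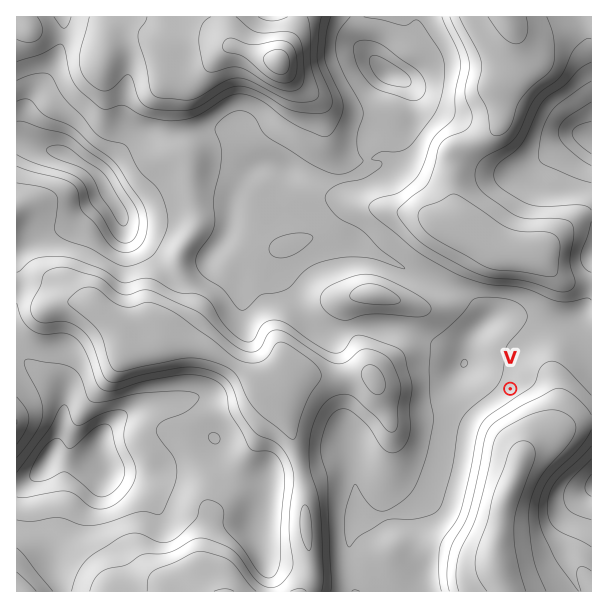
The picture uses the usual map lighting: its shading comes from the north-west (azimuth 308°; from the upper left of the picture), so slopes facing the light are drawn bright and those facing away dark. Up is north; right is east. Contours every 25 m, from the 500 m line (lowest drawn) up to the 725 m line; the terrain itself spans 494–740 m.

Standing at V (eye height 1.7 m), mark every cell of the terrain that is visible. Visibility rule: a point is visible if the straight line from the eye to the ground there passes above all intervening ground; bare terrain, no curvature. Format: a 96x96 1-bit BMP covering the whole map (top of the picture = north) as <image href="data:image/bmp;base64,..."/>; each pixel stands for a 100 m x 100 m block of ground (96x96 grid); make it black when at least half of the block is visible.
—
<image width="96" height="96" href="data:image/bmp;base64,Qk2+BAAAAAAAAD4AAAAoAAAAYAAAAGAAAAABAAEAAAAAAIAEAAATCwAAEwsAAAIAAAAAAAAA////AAAAAAAAAAAAAAPAAAAAAAAAAAAAAADgAAAAAAAAAAAAAABgAAAAAAAAAAAAAABwAAAAAAAAAAAAAABwAAAAAAAAAAAAAABwAAAAAAAAAAAAAABwAAAAAAAAAAAAAAB4AAAAAAAAAAAAAAB4AAAAAAAAAAAAAAB8AAAAAAAAAAAAAAD8AAAAAAAAAAAAAAD4AAAAAAAAAAAAAAD4AAAAAAAAAAAAAAD4AAAAAAAAAAAAAADwAAAAAAAAAAAAAADwAAAAAAAAAAAAAADgAAAAAAAAAAAAAADAAAAAAAAAAAAAAAAAAAAAAAAAAAAAAAAAAIAAAAAAAAAAAAAAAMAAAAAAAAAAAAAAAOAAAAAAAAAAAAAAAPAAAAAAAAAAAAAAAPgAAAAAAAAAAAAAAPgAAAAAAAAAAAAAAf4AAAAAAAAAAAAAAf8AAAAAAAAAAAAAAf+AgAAAAAAAAAAAA//B4AAAAAAAAAAAA//j+AAAAAAAAAAAA////AAAAAAAAAAAB////gAAAAAAAAAAB////4AAAAAAAAAAB////4AAAAAAAAAAB////4AAAAAAAAAAD//z/4AAAAAAAAAAD//h/4AAAAAAAAAAD//j/gAAAAAAAAAAD///4AAAAAAAAAAAD///4AAAAAAAAAAAD///8AAAAAAAAAAAAP/48AAAAAAAAAAAAH/4OAAAAAAAAAAAAH/wOAAAAAAAAAAAw//4HAAAAAAAAAAD///4PAAAAAAAAAAH///8PgAAAAAAAAAD/////+AAAAAAAAAA/+B///wAAAAAAAAADgA///4AAAAAAAAAAAB///wAAAAAAAAAAAD///AAAAAAAAAAAAP//8AAAAAAAAAAAAf//4AAAAAAAAAAAA///gAAAAAAAAAAAB/+AAAAAAAAAAAAAH/4AAAAAAAAAAAAAP/gAAAAAAAAAAAAAf+AAAAAAAAAAAAAA/4AAAAAAAAAAAAAB/AAAAAAAAAAAAAADwAAAAAAAAAAAAAAHgAAAAAAAAAAAAAAAAAAAAAAAAAAAAAAAAAAAAAAAAAAAAAAAAAAAAAAAAAAAAAAAAAAAAAAAAAAAAAAAAAAAAAAAAAAAAAAAAAAAAAAAAAAAAAAAAAAAAAAAAAAAAAAAAAAAAAAAAAAAAAAAAAAAAAAAAAAAAAAAAAAAAAAAAAAAAAAAAAAAAAAAAAAAAAAAAAAAAAAAAAAAAAAAAAAAAAAAAAAAAAAAAAAAAAAAAAAAAAAAAAAAAAAAAAAAAIAAAAAAAAAAAAAAA8AAAAAAAAAAAAAAB/AAAAAAAAAAAAAAD/AAAAAAAAAAAAAAH/AAAAAAAAAAAABgf/AAAAAAAAAAAAH///AAAAAAAAAAAAD//+AAAAAAAAAAAAB//+AAAAAAAAAAAAA//8AAAAAAAAAAAAAfg8AAAAAAAAAAAAAPAcAAAAAAAAAAAAACAIAAAAAAAAAAAAAAAAAAAAAAAAAAAAAAAAAAAAAAAAAAAAAAAAAAAAAAAAAAAAAAAAAAAAAAAAAAAAAAAAAAAAAAAA="/>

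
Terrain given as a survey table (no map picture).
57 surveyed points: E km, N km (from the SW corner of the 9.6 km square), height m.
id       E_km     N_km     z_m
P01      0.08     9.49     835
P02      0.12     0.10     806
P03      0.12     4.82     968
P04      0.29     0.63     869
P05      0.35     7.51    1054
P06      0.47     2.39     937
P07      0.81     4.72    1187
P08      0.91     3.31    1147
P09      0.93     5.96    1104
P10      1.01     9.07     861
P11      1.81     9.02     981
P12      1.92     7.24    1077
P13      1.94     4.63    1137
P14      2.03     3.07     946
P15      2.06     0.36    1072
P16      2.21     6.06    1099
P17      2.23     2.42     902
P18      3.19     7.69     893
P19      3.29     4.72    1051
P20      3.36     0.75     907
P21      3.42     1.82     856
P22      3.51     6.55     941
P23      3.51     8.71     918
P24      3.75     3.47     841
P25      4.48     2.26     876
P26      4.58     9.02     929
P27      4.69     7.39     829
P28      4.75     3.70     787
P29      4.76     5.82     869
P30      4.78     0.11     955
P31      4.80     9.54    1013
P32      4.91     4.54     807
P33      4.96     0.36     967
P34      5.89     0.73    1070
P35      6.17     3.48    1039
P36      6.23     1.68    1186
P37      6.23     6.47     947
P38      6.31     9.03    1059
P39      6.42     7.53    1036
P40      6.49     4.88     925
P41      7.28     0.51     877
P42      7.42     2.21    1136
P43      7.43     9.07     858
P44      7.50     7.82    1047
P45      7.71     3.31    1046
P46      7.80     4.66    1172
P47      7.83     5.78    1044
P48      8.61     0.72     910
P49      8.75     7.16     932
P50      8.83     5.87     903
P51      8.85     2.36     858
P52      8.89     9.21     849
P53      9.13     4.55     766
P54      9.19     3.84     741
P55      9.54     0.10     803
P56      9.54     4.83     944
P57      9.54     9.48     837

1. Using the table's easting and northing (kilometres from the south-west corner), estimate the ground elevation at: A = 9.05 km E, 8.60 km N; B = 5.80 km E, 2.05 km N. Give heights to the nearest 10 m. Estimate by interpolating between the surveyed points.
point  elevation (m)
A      850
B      1060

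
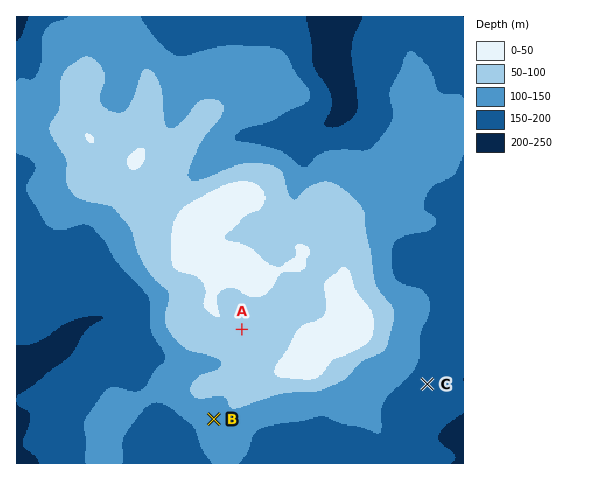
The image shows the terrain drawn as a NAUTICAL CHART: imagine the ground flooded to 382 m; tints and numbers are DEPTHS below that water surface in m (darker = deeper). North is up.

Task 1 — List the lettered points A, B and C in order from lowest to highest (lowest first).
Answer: ["C", "B", "A"]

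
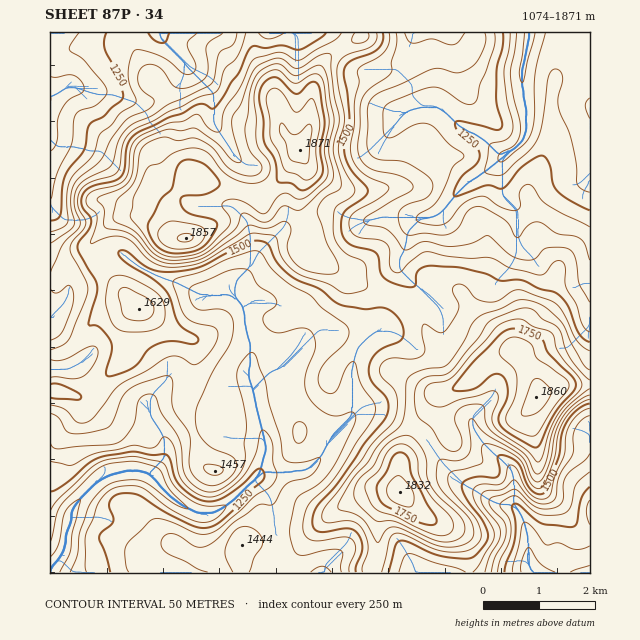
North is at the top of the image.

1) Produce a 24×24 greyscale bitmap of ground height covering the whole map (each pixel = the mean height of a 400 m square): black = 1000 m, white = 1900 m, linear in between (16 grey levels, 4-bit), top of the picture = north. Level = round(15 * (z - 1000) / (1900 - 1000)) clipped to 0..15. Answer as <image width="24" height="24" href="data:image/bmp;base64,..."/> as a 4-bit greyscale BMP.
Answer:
<image width="24" height="24" href="data:image/bmp;base64,Qk2WAQAAAAAAAHYAAAAoAAAAGAAAABgAAAABAAQAAAAAACABAAATCwAAEwsAABAAAAAAAAAAAAAAABEREQAiIiIAMzMzAERERABVVVUAZmZmAHd3dwCIiIgAmZmZAKqqqgC7u7sAzMzMAN3d3QDu7u4A////ACNFVmZ2dmioeIZCMyNFZlZ3d4ipq6hTRCJFVDRmaJq83KdUVDI0M1VFZ5vOyododVQiJHdkVnnNupmKhWZVVXdlZmisu6mslnd2VnZlZ2eKu6vep4h2Z3ZmZ3eJvLve2YiHd3ZmZ4eavNze7HeJh4dmZ4iZmr3tyniJmIdmd3iImazduWiaqHdnd4iJmZq7qHeamHZneJmZmZmZh3iZmYd3mqqYiIiHh3mZvdqIq6iHd3dmdler3dy6qpd2VWZmVUirzczMu6l2ZVVVVEaKzNy83bl3ZURFQzRpvMus7rdmZVM0QzRXqqm97rdVVUQzQyNFaJmt7bhVVFQzMyM1Zmid3ahmVVUyMzNFZVeKqqh3ZmUyMzRFVFZ4iJqXZmUyMw=="/>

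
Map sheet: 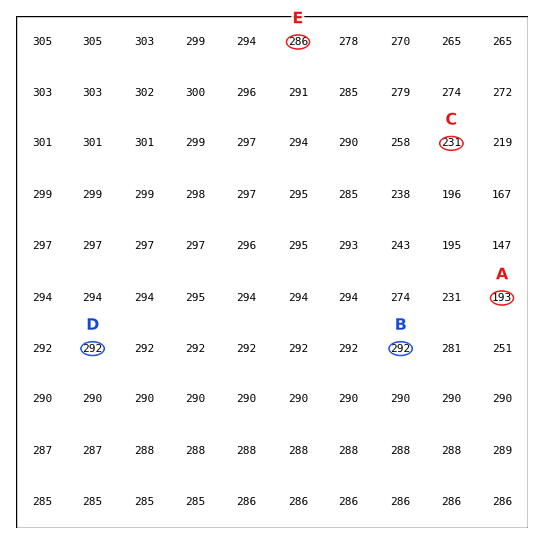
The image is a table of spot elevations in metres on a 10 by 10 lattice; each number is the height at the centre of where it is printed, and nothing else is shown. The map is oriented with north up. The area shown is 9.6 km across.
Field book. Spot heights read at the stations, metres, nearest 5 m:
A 195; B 290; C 230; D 290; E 285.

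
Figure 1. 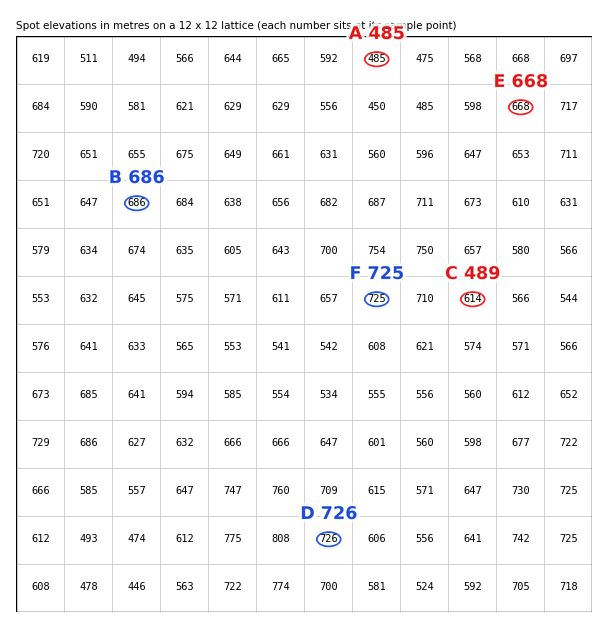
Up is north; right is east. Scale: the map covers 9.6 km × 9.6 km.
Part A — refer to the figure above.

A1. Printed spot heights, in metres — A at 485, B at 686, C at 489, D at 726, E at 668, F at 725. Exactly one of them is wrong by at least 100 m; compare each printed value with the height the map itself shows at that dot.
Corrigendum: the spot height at C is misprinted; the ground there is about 614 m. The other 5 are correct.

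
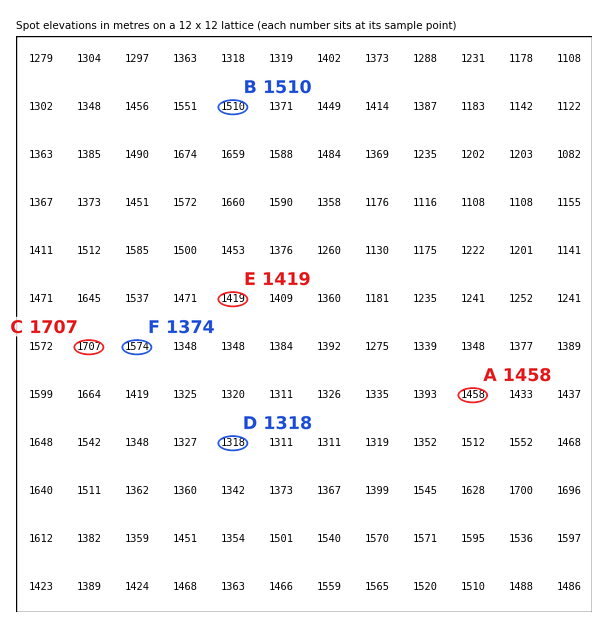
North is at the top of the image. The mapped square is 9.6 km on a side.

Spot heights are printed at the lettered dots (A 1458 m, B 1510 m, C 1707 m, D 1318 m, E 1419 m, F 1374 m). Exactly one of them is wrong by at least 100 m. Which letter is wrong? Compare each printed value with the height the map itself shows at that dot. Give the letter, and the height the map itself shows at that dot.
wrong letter F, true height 1574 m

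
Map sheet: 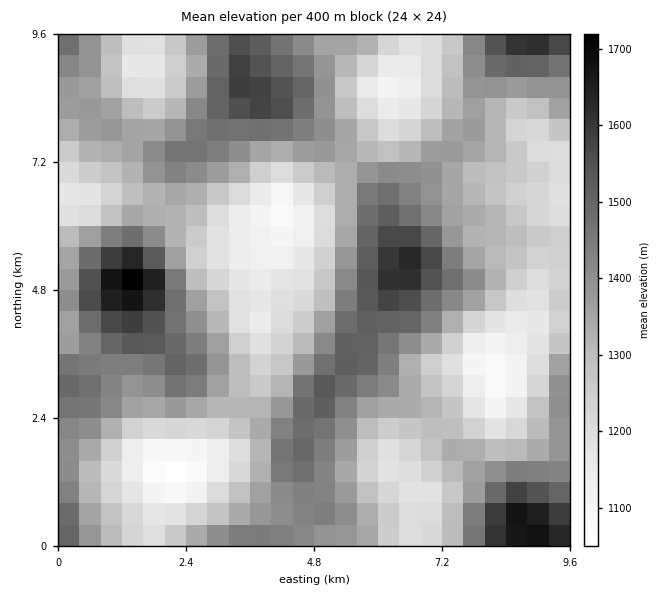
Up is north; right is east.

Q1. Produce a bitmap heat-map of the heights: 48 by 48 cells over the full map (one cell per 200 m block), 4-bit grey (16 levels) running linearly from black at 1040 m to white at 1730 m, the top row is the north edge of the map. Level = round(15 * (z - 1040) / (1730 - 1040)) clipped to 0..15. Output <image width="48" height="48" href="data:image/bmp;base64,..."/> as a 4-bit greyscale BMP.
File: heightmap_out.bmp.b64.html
<image width="48" height="48" href="data:image/bmp;base64,Qk32BAAAAAAAAHYAAAAoAAAAMAAAADAAAAABAAQAAAAAAIAEAAATCwAAEwsAABAAAAAAAAAAAAAAABEREQAiIiIAMzMzAERERABVVVUAZmZmAHd3dwCIiIgAmZmZAKqqqgC7u7sAzMzMAN3d3QDu7u4A////ALmHZUQ0VneJmqmZiHd3dlRDRFaKzd3u3LmHZVQzRWZ3iIiImIiHdlRERFeKze7u3bmGZVQzNFVWd4iIiJmIdlRDRFeKze7t3Kl2VUMyIzRFZ3eIiZmIdlRDNFaJvN7dy5h2VEMiESM1VneIiZmHZVQzM0Z4q8zLuphlQzIRERI0VmeImYiHVUQzNEVnmru6qYhlQzIQABEjRWeJmYh2VDMzRFZ3iZqZmYh1QyIQAAESNFeaqph2VDM0RWd3eIiIiIh2UyIRERESM1eaqph2VDNEVmd3ZmZ3eIh2VDIiIiIjNFeaqpiHVERFVmZmVVVmeIiHZUMzMzM0VWeJqpmHZURFVmZUQ0VWeImYdlVVVVRFVmeJmqmHZlVWZmVDMjRWeJmZiHZmd2ZmZmd4mqqYdmZmZmVDIiRWeJqZmId3iIdmZmZomruYh3d3ZlUyESNGeKqpmId4mZh2ZVVnmrupmIh2ZVQyERI1eaqpmIiImqmHZVVWiquqmZh2VUQhERI1eZqZmIiJqqmHZURWeaqqqph2VEMhERI0aImZmZmaqqmHZURVaImrqph2VEMhESI0Z3iJmqqqqpmHVERFZ4mrupmHZUMhESI0VmeJq7u7qZiGUzNEVnmqqpmYh2QyIiIzRWeau8y7qYh1QyM0VXiaqqqpmGVDMiIjRXibzMzLqYdlQyM0RWeaqqu6mHZUQzIjRXmszd3cqYdlQyMzRFeKq7u7qYd2VDMzRXm83u7sqXZlQzMzNFaJq8zLqZiHZUMzRXm87v/tqHVUMzMzM0Z5q83cuqmIdlQzRWis3v/sp2VDMyIzM0V5q83cy6mIdlRERGibze7LhlRDMiIiI0V4q83dy6mHZlVERWeavMy5dlQzIiIiI0Voq8zdy5h2ZmVURWd4mqqYdlQzIiIiIjRom7zMuodmZmVVRVVmeJmHZlVDIiIRIjRnm7u7qYdmZmVVRUREV3d2ZmVDIiERIjRnmruqmHdmZmVERDMzRWZmZmVDMiERIjRnmqqZiHd3ZlREMzIzRVZmZ2ZUMyIRI0VnmqqYh3dmZVREMzMzRVZmd3ZlVDIiM0VniZmYh3dlVUREMzREVVZ3iId2ZUMzRFZniJmIiHZlVVVURERVVmeImZiHd2VEVmZnd3iIiHdmZVVEREVmZmeJmZmYh2ZmZ3d3ZmZneHd2ZlVDM1Znd3eImZmZiHd3iId2ZVVWd3d3ZlRDNGZ3d3d3iJmZmZmZiIh2VURFZnd3dlRERXd4h3dmd4mqqqqqmYh2VDM0Vmd3ZURFVnd4d3ZVZ4mqu7u7qYdlRDMzRWd3ZVRVZ3d3dmVEVnmrvMzLqYdlQyIjNFZ3dlVmd3d3ZUM0RXirzMzLqodkMiIjNFZ4d2Z3d4h3ZTMzRWebzMu7qpdkMhEjNFZ4iIiIiIiHZDIjRWebzMuqqYdlQyIjNFZ4mqqpmJiHZTIzRWebzLqqmYdmVDMjNFZ5qru7qqmHZTMzRWibvLqpmHd3ZUMzNEZ5q8zMu6mHZUM0Vniau7qZiHd3dlQzNEZ5vN3dzA=="/>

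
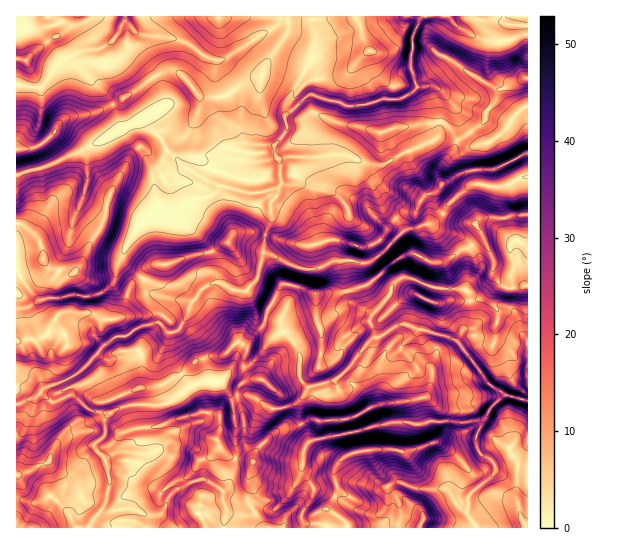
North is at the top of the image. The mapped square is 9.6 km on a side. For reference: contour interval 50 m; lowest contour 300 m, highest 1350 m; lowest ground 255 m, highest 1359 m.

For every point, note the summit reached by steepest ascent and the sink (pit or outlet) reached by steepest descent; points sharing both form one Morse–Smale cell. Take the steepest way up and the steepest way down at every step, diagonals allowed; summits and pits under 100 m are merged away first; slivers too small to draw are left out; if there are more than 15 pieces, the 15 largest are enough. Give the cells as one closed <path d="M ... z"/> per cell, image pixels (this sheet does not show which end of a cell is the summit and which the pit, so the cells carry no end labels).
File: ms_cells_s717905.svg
<path d="M185 300l-10 3-16 20-20 4-13 9-8 0-5 3-35 34-36 16-2 4 11 8 10-1 10-5 18 14 20 5-5 8 0 15-11 8 14 18 2 24-5 19-12 15-3 6 213 1-1-14 12-20-1-9-11-14 2-17 2-8 4-4-6-16-2-2-19 5 3-6-3-15-12 0-16-11-8-2-12 1-15-15-9 0-2-2-9-37-11-21 3-19z"/><path d="M122 129l-72 36-34 10 1 229 16-5 9-10 36-16 35-34 5-3 8 0 13-9 20-4 16-20 6-2-28-8-4-8-26-24 1-11 13-23 8-7 20-7-5-4-4-11-7-35-10-16z"/><path d="M527 16l-105 0-10 22 1 9-2 8 0 14 6 18-6 6-10 6-19 0-8 4-23 4-41-12-23 18-2 2 2 15-12 15 1 12-6 3-21 3-9 20 0 7 7 3 32-4-3 8-5 5 0 21-6 11-2 17 28 14 14 4 9 0 19-8 12-1 24 3 12-8 22-25-4-7-15-13-12-25-12-12-4-14 13 5 13 1 23-13 28-11 6-6-2-25-5-16-5-8 6-13 12-15 12-25 0-8 26 15 23 1 22-7z"/><path d="M311 16l-23 1 0 14-19 27-6 17-4 4-5 0-33 18-19 0-24-25-12-1-13 6-34 24-18 10-36 8-8 7-2 7-13 11-8 4-17 1-1 25 34-9 51-24 18-12 26-12 6 12 12 12 2 8 20 19 32 17 22 6 5-21 5-7 21-3 6-3-1-12 12-15-2-25 26-44 4-19z"/><path d="M406 324l-9 1-15 11-9 3-21 26-17 15-26 7-10 15 1 20 2 2 7-4 9 0 1 17 4 2 66-16 77 0 19-4 6-12 13-13-17-12-8-13-24-29-32-11-6 0z"/><path d="M287 16l-6 0-2 7-5 5-52 32-16-3-15-12-16-6-38-6-12-13-6 13-10 11-10 5-21 3-16 8-20 27-8 1-18-3 0 64 18-1 8-4 13-11 2-7 8-7 36-8 18-10 34-24 13-6 12 1 24 25 23-1 13-9 16-8 5 0 4-4 6-17 19-27z"/><path d="M483 419l-17 4-77 0-32 9-36 7-1 4 4 8 16 10-5 8 2 24-9 17 14 9 7 9 49 0 2-22-12-20 6-3 8 0 17 6 27 0 9 13 11 10 2-3 0-12 28-27-3-8-10-6-7-11 0-8z"/><path d="M226 187l-7 0-8 9-22 5-15 14-13-2-8 3-8 4-12 13-9 17-1 11 26 24 4 8 38 10 14-16 8-4 8 0 14 8 11 0 10-10 7-23 2-24 6-11 0-21 5-5 3-8-32 4z"/><path d="M41 393l-8 6-17 6 0 122 73 1 3-7 11-12 6-22-2-24-14-18 11-8 0-15 5-8-20-5-18-14-10 5-10 1z"/><path d="M421 16l-108 0 2 26-4 19-26 44 0 9 4-1 21-18 41 12 23-4 8-4 19 0 10-6 6-6-6-18 0-14 2-8-1-9z"/><path d="M430 85l-3 2 4 4 5 14 3 13 0 17-6 6-28 11-23 13-25-4 3 12 12 12 12 25 15 13 4 9 3-3 28-6 7-6 2-3-8-11 0-9 7-10 27-13 26-2 33-16-1-46-6 2-8 8-5 9-11 11-8 6-8 1-17-18-7-16-12-16-7-6z"/><path d="M458 27l-1 6-12 25-12 15-6 13 8 1 10 7 12 16 7 16 14 17 11 0 19-17 13-17 7-3 0-71-6 0-16 6-17 0-10-2z"/><path d="M482 235l-12 12-11 4-9 8-9 4-10 0-17-10-8 2-17 10-20 19-22 7 1 7 3 5 16 8 4 5 18-21 3-9 10-9 11 2 22 9 30 1 3 2 3 10 0 17-6 11 9-1 11-8 12 0 14 5 16 15 1-54-22 2-7-5-6-8 0-16z"/><path d="M443 213l-9 10-28 6-25 26-12 8-11 0-8-3-9 1 4 28 6 2 18-7 25-23 16-8 4 0 17 10 14-2 14-10 11-4 12-12 11 24 0 16 6 8 7 5 22-3-1-70-12 0-12 4-17-2-13 7-19-4z"/><path d="M506 395l-15 12-15 30 3 14 14 10 3 8-1 4-27 24-1 17 10 14 51-1 0-126z"/>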